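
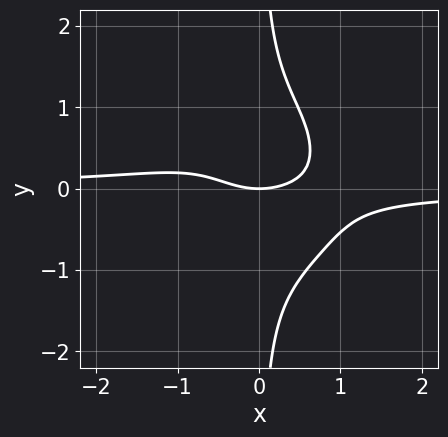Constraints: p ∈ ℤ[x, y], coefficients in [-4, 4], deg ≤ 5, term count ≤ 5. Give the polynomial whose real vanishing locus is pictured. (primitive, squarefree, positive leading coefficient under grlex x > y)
3*x^3*y + 3*x*y^3 + x^2 - 2*y

The degree is 4 — a generic line meets the curve in up to 4 points.
Checking where it meets the axes: it meets the x-axis at x = 0 (among the integer gridlines); it meets the y-axis at y = 0 (among the integer gridlines).
These observations pin down the coefficients.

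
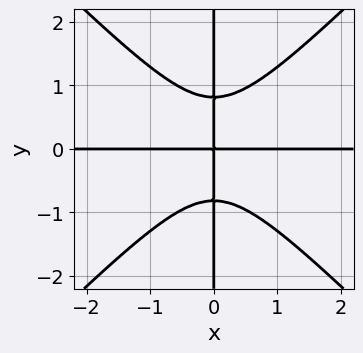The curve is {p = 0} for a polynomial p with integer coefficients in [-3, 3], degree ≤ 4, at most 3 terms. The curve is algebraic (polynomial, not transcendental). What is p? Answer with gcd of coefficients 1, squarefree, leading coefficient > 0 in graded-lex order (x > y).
3*x^3*y - 3*x*y^3 + 2*x*y

The degree is 4 — a generic line meets the curve in up to 4 points.
Against the integer gridlines: the visible y-axis segment lies entirely on the curve; every point of the x-axis in the box is on the curve.
These observations pin down the coefficients.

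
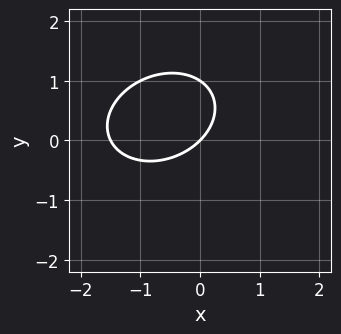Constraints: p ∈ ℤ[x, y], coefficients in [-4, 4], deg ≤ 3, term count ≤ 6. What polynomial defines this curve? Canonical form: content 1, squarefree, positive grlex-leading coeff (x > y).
2*x^2 - x*y + 3*y^2 + 3*x - 3*y

1. deg p = 2. The shape is more complex than any degree-1 curve.
2. Observable constraints: the y-axis gridline crossings are at y ∈ {0, 1}; it crosses the x-axis at the gridline x = 0.
3. These observations pin down the coefficients.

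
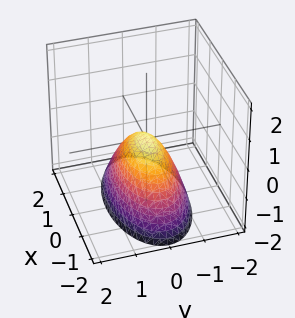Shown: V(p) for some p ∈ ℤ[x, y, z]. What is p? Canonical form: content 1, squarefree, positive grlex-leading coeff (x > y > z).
The degree is 2 — a paraboloid; a quadric.
Symmetries: the y ↦ −y reflection is a symmetry, so y appears only in even powers; it's symmetric under x → −x, forcing even powers of x.
Reading off the gridlines: it crosses the x-axis at the gridline x = 0; one y-axis crossing is at y = 0.
Matching integer coefficients to the picture gives p.

x^2 + 3*y^2 + 2*z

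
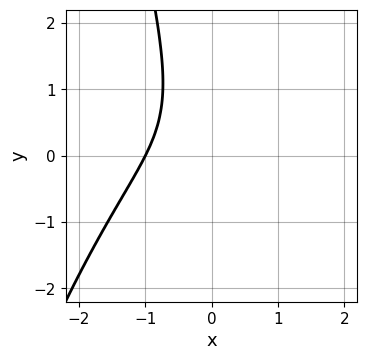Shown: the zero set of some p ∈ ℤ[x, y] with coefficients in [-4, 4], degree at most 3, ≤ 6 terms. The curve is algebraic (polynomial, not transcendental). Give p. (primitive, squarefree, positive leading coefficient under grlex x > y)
2*x^3 + 3*x*y + y^2 + 2

(a) Degree: no degree-2 curve has this shape, so deg p = 3.
(b) Checking where it meets the axes: it meets the x-axis at x = -1 (among the integer gridlines); it misses every integer gridline on the y-axis.
(c) These observations pin down the coefficients.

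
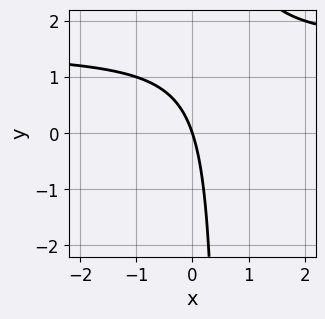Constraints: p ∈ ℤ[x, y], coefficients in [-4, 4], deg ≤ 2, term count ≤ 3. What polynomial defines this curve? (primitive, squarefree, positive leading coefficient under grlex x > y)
1. Degree: a generic line meets the curve in up to 2 points, so deg p = 2.
2. From the visible intercepts: it meets the y-axis at y = 0 (among the integer gridlines); one x-axis crossing is at x = 0.
3. Assembling these constraints gives the stated polynomial.

2*x*y - 3*x - y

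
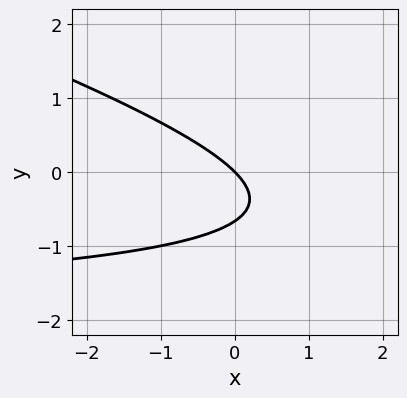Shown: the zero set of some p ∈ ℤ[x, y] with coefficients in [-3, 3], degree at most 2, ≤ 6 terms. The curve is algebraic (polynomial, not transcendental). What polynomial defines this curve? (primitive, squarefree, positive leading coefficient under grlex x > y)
x*y + 3*y^2 + 2*x + 2*y

1. Degree: no degree-1 curve has this shape, so deg p = 2.
2. Observable constraints: it meets the x-axis at x = 0 (among the integer gridlines); it meets the y-axis at y = 0 (among the integer gridlines).
3. Solving for integer coefficients yields p as stated.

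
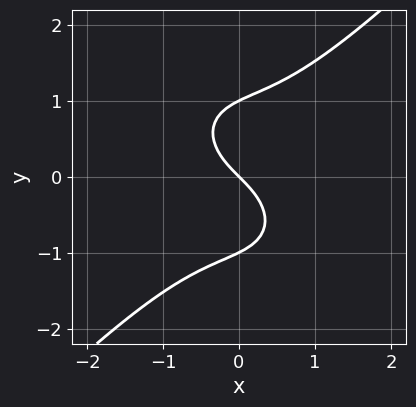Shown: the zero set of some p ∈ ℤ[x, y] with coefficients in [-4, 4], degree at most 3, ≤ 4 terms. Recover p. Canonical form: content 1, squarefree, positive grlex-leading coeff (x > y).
(a) The degree is 3 — a generic line meets the curve in up to 3 points.
(b) Against the integer gridlines: the y-axis gridline crossings are at y ∈ {-1, 0, 1}; one x-axis crossing is at x = 0.
(c) The integer polynomial consistent with all of this is the stated p.

x^3 - y^3 + x + y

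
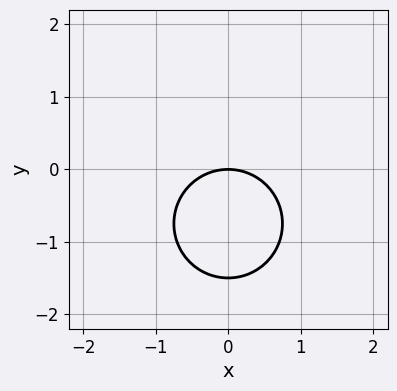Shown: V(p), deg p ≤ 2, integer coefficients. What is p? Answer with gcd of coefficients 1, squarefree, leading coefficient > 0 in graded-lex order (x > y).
1. The degree is 2 — a generic line meets the curve in up to 2 points.
2. Symmetries: the x ↦ −x reflection is a symmetry, so x appears only in even powers.
3. From the axis intercepts and sections: it meets the x-axis at x = 0 (among the integer gridlines); it crosses the y-axis at the gridline y = 0.
4. Solving for integer coefficients yields p as stated.

2*x^2 + 2*y^2 + 3*y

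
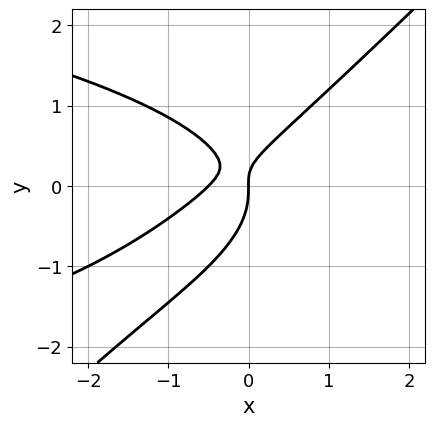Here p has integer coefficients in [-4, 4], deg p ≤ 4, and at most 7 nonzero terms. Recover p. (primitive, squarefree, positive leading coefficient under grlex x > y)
2*x*y^2 - 2*y^3 + 2*x^2 - 2*x*y + x

(a) The degree is 3 — no degree-2 curve has this shape.
(b) Observable constraints: it crosses the x-axis at the gridline x = 0; it meets the y-axis at y = 0 (among the integer gridlines).
(c) These observations pin down the coefficients.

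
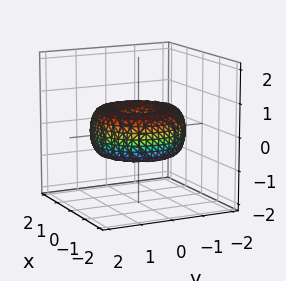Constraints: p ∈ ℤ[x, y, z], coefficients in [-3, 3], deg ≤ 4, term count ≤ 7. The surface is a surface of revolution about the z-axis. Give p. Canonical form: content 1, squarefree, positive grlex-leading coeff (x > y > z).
x^4 + 2*x^2*y^2 + y^4 - 2*x^2 - 2*y^2 + 2*z^2

First, the degree is 4 — no degree-3 surface has this shape.
Then, by symmetry, the z-axis is an axis of rotation, so x and y enter only as x² + y².
Then, from the visible intercepts: it crosses the x-axis at the gridline x = 0; a circular section at z = 0 has radius between 1 and 2; it meets the z-axis at z = 0 (among the integer gridlines).
Finally, together with the visible shape, these determine p as stated.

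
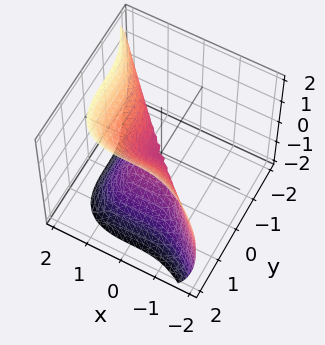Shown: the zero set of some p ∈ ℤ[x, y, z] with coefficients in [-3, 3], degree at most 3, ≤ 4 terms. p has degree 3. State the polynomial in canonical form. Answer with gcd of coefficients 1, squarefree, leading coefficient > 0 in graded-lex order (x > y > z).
First, degree: the shape is more complex than any degree-2 surface, so deg p = 3.
Next, from the visible intercepts: it crosses the x-axis at the gridline x = 0; it meets the y-axis at y = 0 (among the integer gridlines).
Finally, putting this together gives p.

x^3 + y^3 - z^2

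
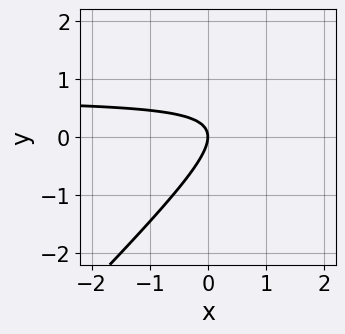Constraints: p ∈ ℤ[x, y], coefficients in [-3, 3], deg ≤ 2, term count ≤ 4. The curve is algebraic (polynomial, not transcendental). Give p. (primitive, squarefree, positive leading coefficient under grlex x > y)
First, degree: the shape is more complex than any degree-1 curve, so deg p = 2.
Then, checking where it meets the axes: one y-axis crossing is at y = 0; it crosses the x-axis at the gridline x = 0.
Finally, fitting integer coefficients to these (and the overall shape) gives p.

3*x*y - 3*y^2 - 2*x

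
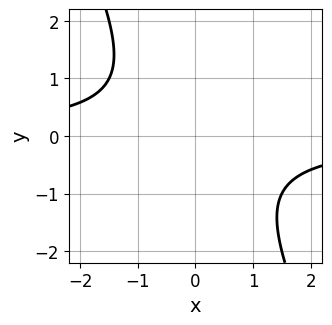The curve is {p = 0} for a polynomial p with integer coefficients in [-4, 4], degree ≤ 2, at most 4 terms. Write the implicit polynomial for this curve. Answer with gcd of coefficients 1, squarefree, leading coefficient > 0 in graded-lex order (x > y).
First, degree: no degree-1 curve has this shape, so deg p = 2.
Then, checking where it meets the axes: no x-intercept at any integer in the box; the curve avoids every integer y-axis point in the box.
Finally, matching integer coefficients to the picture gives p.

2*x*y + y^2 + 2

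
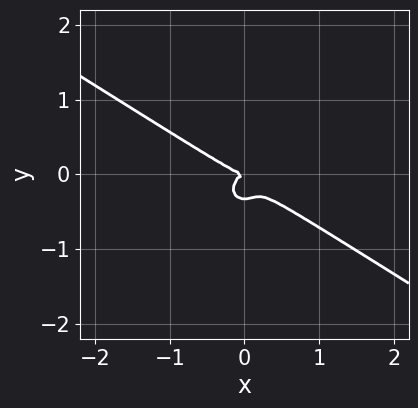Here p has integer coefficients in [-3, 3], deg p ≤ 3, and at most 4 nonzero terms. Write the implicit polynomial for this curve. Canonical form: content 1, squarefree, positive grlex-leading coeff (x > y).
2*x^3 + 2*x^2*y + 3*y^3 + y^2

1. Degree: no degree-2 curve has this shape, so deg p = 3.
2. From the axis intercepts and sections: one y-axis crossing is at y = 0; it meets the x-axis at x = 0 (among the integer gridlines).
3. Fitting integer coefficients to these (and the overall shape) gives p.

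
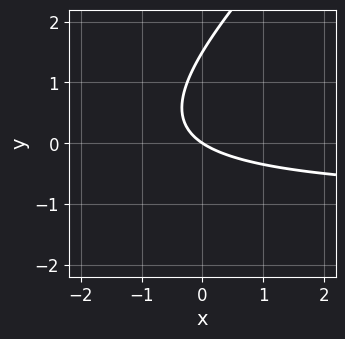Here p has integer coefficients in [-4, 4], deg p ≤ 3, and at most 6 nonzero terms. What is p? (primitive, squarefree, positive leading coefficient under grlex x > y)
First, deg p = 2.
Next, checking where it meets the axes: it meets the x-axis at x = 0 (among the integer gridlines); one y-axis crossing is at y = 0.
Finally, assembling these constraints gives the stated polynomial.

2*x*y - 2*y^2 + 2*x + 3*y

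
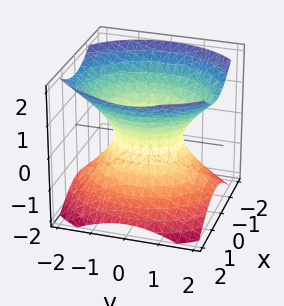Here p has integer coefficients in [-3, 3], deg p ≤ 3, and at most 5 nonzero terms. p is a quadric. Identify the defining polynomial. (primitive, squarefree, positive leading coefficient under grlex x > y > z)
(a) Degree: one connected sheet with a waist; a quadric, so deg p = 2.
(b) Symmetries: mirror symmetry z ↦ −z ⇒ only even powers of z; mirror symmetry x ↦ −x ⇒ only even powers of x; it's symmetric under y → −y, forcing even powers of y.
(c) Reading off the gridlines: the surface avoids every integer z-axis point in the box; among the integer gridlines, it crosses the y-axis at y ∈ {-1, 1}.
(d) Matching integer coefficients to the picture gives p.

3*x^2 + 2*y^2 - 3*z^2 - 2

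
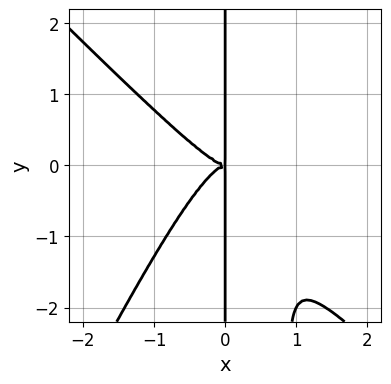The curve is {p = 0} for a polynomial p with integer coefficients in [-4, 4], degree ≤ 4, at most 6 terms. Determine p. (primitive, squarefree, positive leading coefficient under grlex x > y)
2*x^4 + x^3*y - x^2*y^2 + x*y^2

First, deg p = 4.
Next, checking where it meets the axes: the visible y-axis segment lies entirely on the curve.
Finally, assembling these constraints gives the stated polynomial.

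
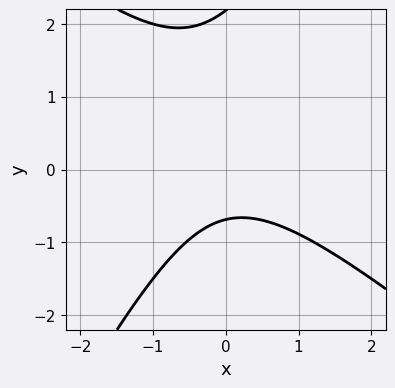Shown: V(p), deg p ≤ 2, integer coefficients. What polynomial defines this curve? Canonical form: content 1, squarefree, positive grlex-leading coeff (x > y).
(a) Degree: the shape is more complex than any degree-1 curve, so deg p = 2.
(b) Checking where it meets the axes: no x-intercept at any integer in the box.
(c) Assembling these constraints gives the stated polynomial.

3*x^2 + 2*x*y - 2*y^2 + 3*y + 3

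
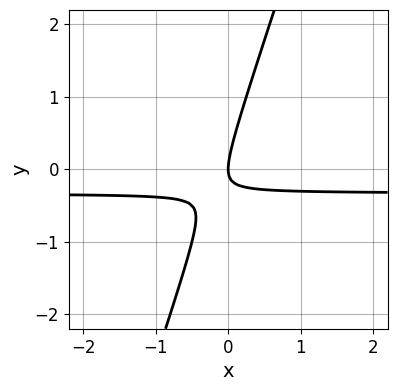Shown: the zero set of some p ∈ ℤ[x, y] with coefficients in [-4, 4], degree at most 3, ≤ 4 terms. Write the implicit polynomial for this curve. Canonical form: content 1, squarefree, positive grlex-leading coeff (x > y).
3*x*y - y^2 + x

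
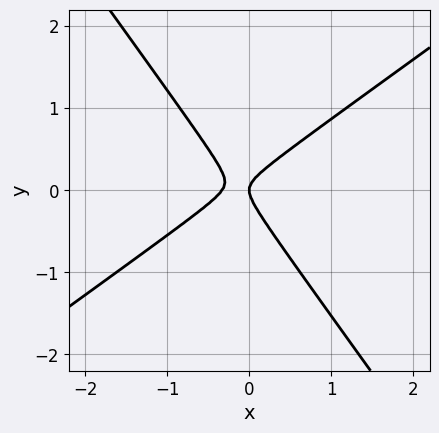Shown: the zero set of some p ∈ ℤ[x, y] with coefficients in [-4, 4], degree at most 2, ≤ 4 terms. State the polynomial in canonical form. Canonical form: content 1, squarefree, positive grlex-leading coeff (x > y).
3*x^2 - 2*x*y - 3*y^2 + x

Degree: the shape is more complex than any degree-1 curve, so deg p = 2.
Checking where it meets the axes: one y-axis crossing is at y = 0; it crosses the x-axis at the gridline x = 0.
Together with the visible shape, these determine p as stated.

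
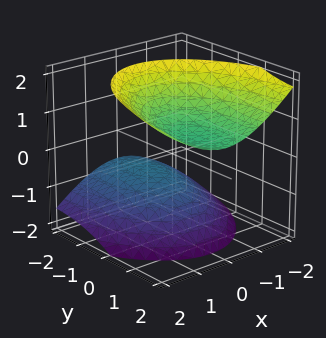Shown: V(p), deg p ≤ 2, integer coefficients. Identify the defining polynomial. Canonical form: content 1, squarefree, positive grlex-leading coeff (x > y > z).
3*x^2 + y^2 - 3*y*z - 3*z^2 + 2

1. The picture has 2 separate pieces. They look like related sheets of one shape, so recover p as a whole.
2. Degree: the shape is more complex than any degree-1 surface, so deg p = 2.
3. Observable constraints: no y-intercept at any integer in the box; no x-intercept at any integer in the box.
4. These observations pin down the coefficients.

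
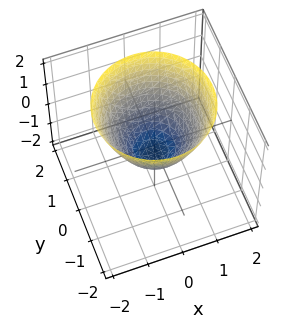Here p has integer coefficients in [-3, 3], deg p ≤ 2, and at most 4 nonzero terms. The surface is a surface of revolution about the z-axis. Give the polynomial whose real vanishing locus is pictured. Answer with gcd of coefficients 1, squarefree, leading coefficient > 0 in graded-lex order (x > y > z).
2*x^2 + 2*y^2 - 2*z - 1

First, degree: no degree-1 surface has this shape, so deg p = 2.
Then, by symmetry, the z-axis is an axis of rotation, so x and y enter only as x² + y².
Next, against the integer gridlines: a circular section at z = 0 has radius between 0 and 1.
Finally, solving for integer coefficients yields p as stated.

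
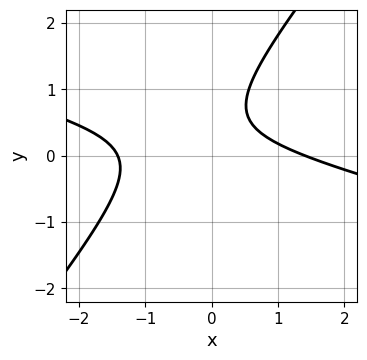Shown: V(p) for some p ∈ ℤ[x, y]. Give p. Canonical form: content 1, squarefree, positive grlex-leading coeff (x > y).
x^2 + 3*x*y - 3*y^2 + 3*y - 2

First, deg p = 2. No degree-1 curve has this shape.
Then, reading off the gridlines: no y-intercept at any integer in the box.
Finally, assembling these constraints gives the stated polynomial.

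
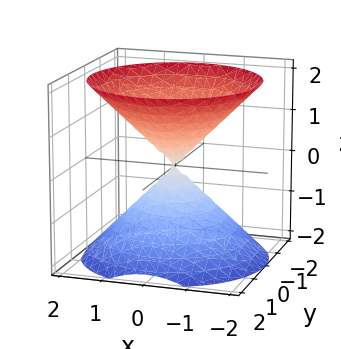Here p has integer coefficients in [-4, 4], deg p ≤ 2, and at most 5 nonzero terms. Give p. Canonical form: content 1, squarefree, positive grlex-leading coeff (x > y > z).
First, I count 2 distinct pieces. They look like related sheets of one shape, so recover p as a whole.
Next, deg p = 2. Two nappes meeting at a single point; a quadric.
Then, symmetries: mirror symmetry z ↦ −z ⇒ only even powers of z; rotational symmetry about the z-axis ⇒ p depends on x, y only through x² + y².
Then, observable constraints: it meets the y-axis at y = 0 (among the integer gridlines); it meets the z-axis at z = 0 (among the integer gridlines).
Finally, together with the visible shape, these determine p as stated.

x^2 + y^2 - z^2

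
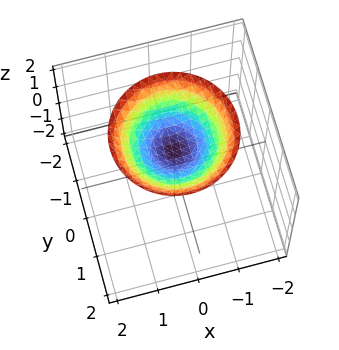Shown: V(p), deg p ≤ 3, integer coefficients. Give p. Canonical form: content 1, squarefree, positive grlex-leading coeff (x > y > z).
x^2 + y^2 - 2*z + 2

The degree is 2 — a generic line meets the surface in up to 2 points.
By symmetry, the z-axis is an axis of rotation, so x and y enter only as x² + y².
From the visible intercepts: it meets the z-axis at z = 1 (among the integer gridlines); a circular section at z = 2 has radius between 1 and 2; no y-intercept at any integer in the box; no x-intercept at any integer in the box.
Together with the visible shape, these determine p as stated.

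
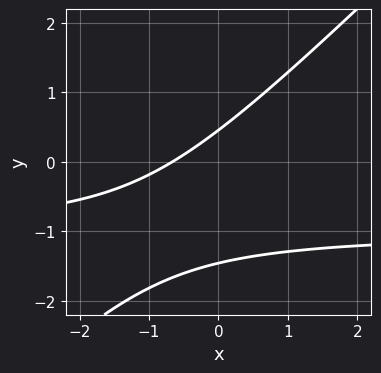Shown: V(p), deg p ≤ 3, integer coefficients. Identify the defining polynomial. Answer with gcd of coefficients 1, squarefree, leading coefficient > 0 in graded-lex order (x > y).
The degree is 2 — a generic line meets the curve in up to 2 points.
The integer polynomial consistent with all of this is the stated p.

3*x*y - 3*y^2 + 3*x - 3*y + 2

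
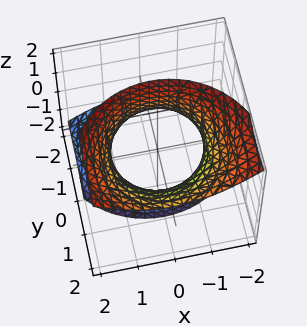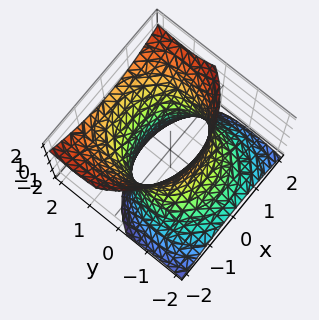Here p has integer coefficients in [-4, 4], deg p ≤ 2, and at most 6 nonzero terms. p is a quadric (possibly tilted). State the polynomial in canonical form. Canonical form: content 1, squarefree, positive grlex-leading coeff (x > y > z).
(a) The degree is 2 — no degree-1 surface has this shape.
(b) From the visible intercepts: the surface avoids every integer z-axis point in the box.
(c) Putting this together gives p.

2*x^2 + 2*y^2 - 3*y*z - z^2 - 3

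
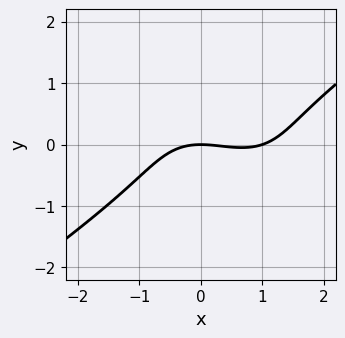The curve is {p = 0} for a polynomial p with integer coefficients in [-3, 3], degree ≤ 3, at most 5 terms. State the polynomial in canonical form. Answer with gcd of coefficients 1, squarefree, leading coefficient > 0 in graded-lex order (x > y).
x^3 - 3*y^3 - x^2 - 3*y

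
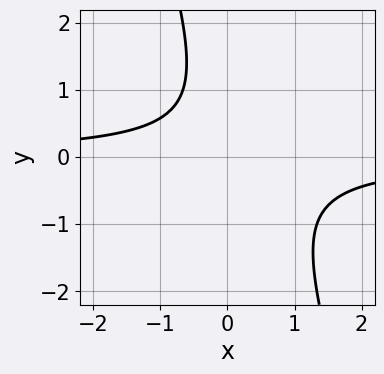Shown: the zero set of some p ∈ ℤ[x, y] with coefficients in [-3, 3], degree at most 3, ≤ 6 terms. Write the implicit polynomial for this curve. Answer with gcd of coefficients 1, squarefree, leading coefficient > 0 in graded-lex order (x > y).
deg p = 2. A generic line meets the curve in up to 2 points.
From the visible intercepts: no y-intercept at any integer in the box; the curve avoids every integer x-axis point in the box.
Matching integer coefficients to the picture gives p.

3*x*y + y^2 - y + 2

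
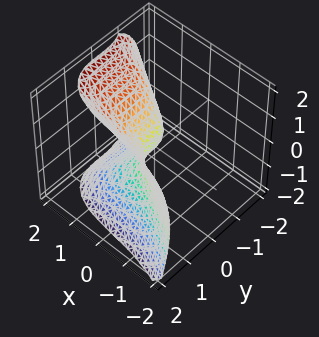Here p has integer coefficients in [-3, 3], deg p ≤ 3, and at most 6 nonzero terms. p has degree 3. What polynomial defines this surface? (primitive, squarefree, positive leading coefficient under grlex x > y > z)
First, degree: the shape is more complex than any degree-2 surface, so deg p = 3.
Then, checking where it meets the axes: it meets the x-axis at x = 0 (among the integer gridlines); it meets the y-axis at y = 0 (among the integer gridlines).
Finally, matching integer coefficients to the picture gives p.

x^3 + 3*y^3 - 3*z^2 + 3*x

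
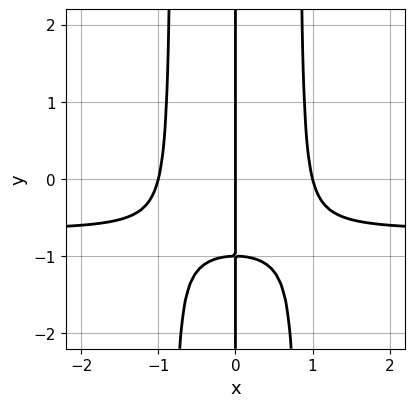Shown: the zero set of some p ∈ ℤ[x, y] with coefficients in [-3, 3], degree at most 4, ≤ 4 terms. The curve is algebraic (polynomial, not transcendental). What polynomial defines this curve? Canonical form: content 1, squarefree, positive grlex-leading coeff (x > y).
3*x^3*y + 2*x^3 - 2*x*y - 2*x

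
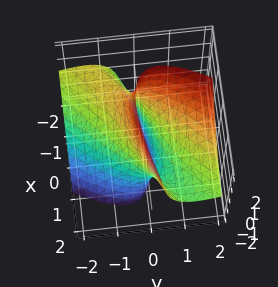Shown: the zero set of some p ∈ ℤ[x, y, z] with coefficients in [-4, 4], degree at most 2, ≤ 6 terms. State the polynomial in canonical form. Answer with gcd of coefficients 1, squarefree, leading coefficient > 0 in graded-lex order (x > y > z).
x^2 - 3*x*y + 2*y^2 - 3*y*z - 1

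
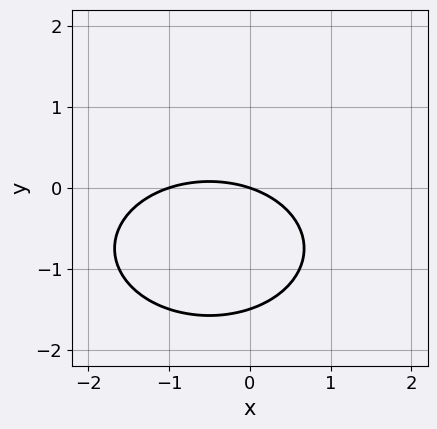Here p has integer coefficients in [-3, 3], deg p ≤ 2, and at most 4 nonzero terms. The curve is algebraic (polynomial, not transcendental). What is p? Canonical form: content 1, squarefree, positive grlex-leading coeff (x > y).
(a) deg p = 2. A generic line meets the curve in up to 2 points.
(b) Checking where it meets the axes: it meets the y-axis at y = 0 (among the integer gridlines); among the integer gridlines, it crosses the x-axis at x ∈ {-1, 0}.
(c) Fitting integer coefficients to these (and the overall shape) gives p.

x^2 + 2*y^2 + x + 3*y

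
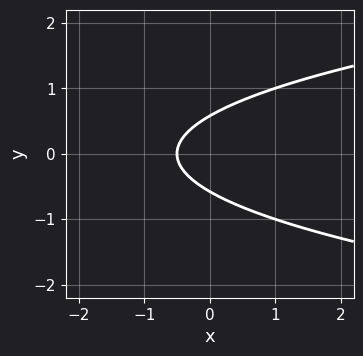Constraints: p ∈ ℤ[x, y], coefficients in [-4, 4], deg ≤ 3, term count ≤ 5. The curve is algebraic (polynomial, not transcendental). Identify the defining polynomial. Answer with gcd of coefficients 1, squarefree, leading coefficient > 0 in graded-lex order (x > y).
3*y^2 - 2*x - 1

Degree: the shape is more complex than any degree-1 curve, so deg p = 2.
Symmetries: the y ↦ −y reflection is a symmetry, so y appears only in even powers.
These observations pin down the coefficients.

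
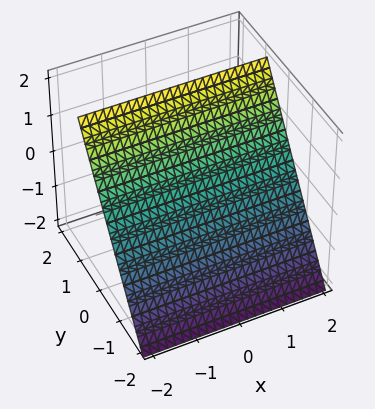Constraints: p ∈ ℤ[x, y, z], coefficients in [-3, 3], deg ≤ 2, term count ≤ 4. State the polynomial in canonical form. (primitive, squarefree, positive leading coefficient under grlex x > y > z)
(a) deg p = 1.
(b) Observable constraints: it crosses the z-axis at the gridline z = 1; no x-intercept at any integer in the box.
(c) Putting this together gives p.

3*y - 2*z + 2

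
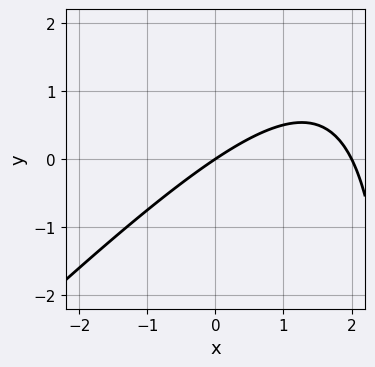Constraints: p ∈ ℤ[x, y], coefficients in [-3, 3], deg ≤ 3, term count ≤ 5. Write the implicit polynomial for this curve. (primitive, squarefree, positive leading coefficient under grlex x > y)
(a) deg p = 2.
(b) Checking where it meets the axes: one y-axis crossing is at y = 0; among the integer gridlines, it crosses the x-axis at x ∈ {0, 2}.
(c) Solving for integer coefficients yields p as stated.

x^2 - x*y - 2*x + 3*y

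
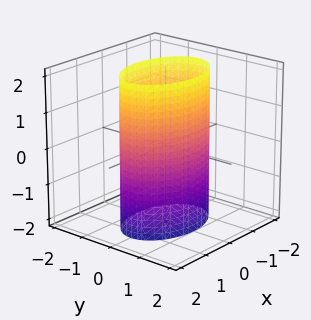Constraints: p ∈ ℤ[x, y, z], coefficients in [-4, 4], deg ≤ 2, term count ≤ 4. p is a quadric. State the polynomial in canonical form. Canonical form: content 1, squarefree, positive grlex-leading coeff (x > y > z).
(a) deg p = 2. A cylinder; a quadric.
(b) Symmetries: it's symmetric under z → −z, forcing even powers of z; it's symmetric under y → −y, forcing even powers of y; mirror symmetry x ↦ −x ⇒ only even powers of x.
(c) From the visible intercepts: the surface avoids every integer z-axis point in the box; among the integer gridlines, it crosses the y-axis at y ∈ {-1, 1}.
(d) Fitting integer coefficients to these (and the overall shape) gives p.

x^2 + 2*y^2 - 2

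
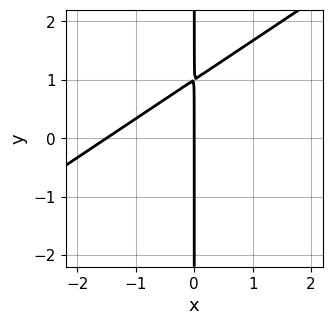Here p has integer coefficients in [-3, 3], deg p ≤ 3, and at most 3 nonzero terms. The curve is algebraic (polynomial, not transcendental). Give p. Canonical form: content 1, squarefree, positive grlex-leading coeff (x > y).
2*x^2 - 3*x*y + 3*x

First, the degree is 2 — the shape is more complex than any degree-1 curve.
Then, against the integer gridlines: the visible y-axis segment lies entirely on the curve; one x-axis crossing is at x = 0.
Finally, assembling these constraints gives the stated polynomial.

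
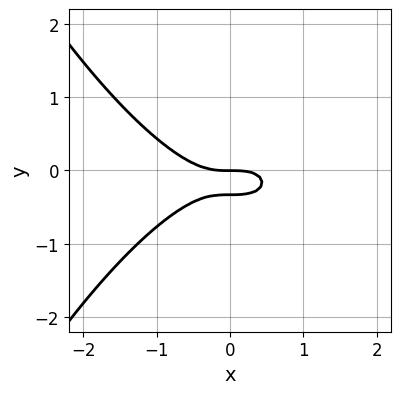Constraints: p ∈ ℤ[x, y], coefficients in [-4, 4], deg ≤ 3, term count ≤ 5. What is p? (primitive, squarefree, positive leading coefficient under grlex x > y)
x^3 + 3*y^2 + y

First, the degree is 3 — no degree-2 curve has this shape.
Then, from the visible intercepts: it crosses the x-axis at the gridline x = 0; one y-axis crossing is at y = 0.
Finally, solving for integer coefficients yields p as stated.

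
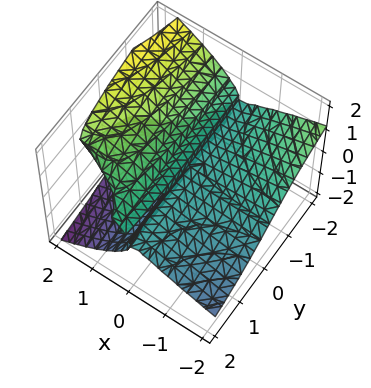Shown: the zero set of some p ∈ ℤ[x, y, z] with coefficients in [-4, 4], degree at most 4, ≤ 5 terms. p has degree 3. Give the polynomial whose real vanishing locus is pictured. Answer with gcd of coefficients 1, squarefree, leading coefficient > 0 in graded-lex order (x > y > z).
Degree: a generic line meets the surface in up to 3 points, so deg p = 3.
Checking where it meets the axes: the visible y-axis segment lies entirely on the surface; it meets the z-axis at z = 0 (among the integer gridlines).
These observations pin down the coefficients. Check: (1, 0, 0) on the x-axis lies on the surface, and p(1, 0, 0) = 0. ✓

x^2*y + 2*z^3 - 3*x*z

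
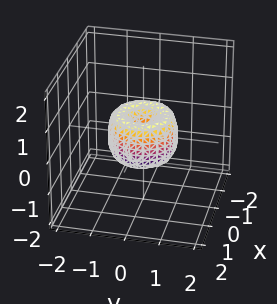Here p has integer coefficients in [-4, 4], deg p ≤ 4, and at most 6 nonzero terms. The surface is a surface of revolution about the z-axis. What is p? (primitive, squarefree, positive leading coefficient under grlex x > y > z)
2*x^4 + 4*x^2*y^2 + 2*y^4 - 2*x^2 - 2*y^2 + z^2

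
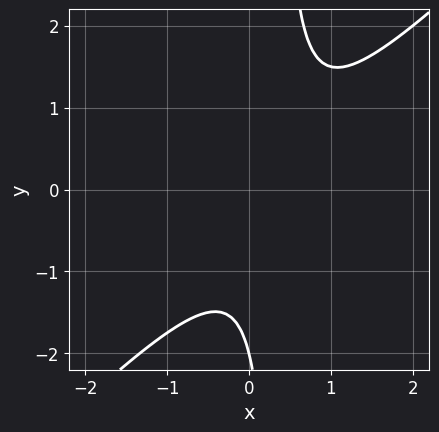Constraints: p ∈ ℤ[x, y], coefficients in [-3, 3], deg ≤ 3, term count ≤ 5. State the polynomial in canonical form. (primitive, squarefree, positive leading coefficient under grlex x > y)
3*x^2 - 3*x*y - 2*x + y + 2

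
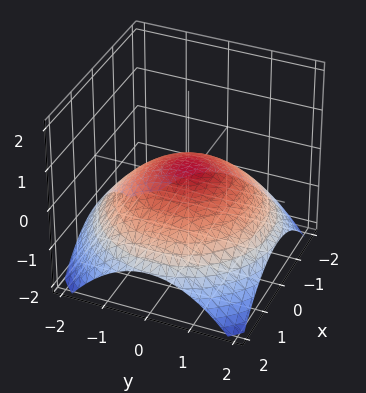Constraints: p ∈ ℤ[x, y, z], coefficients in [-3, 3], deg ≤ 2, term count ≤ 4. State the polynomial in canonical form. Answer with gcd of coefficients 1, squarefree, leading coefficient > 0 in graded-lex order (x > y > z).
x^2 + y^2 + 3*z - 1

1. The degree is 2 — the shape is more complex than any degree-1 surface.
2. Symmetries: the surface is invariant under rotation about z: p = q(x² + y², z).
3. From the axis intercepts and sections: the y-axis gridline crossings are at y ∈ {-1, 1}; a circular section at z = 0 has radius exactly 1.
4. Fitting integer coefficients to these (and the overall shape) gives p. Check: (-1, 0, 0) on the x-axis lies on the surface, and p(-1, 0, 0) = 0. ✓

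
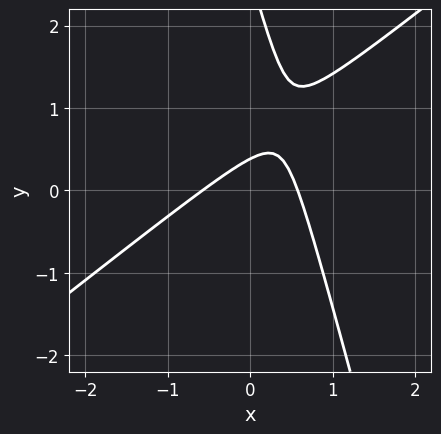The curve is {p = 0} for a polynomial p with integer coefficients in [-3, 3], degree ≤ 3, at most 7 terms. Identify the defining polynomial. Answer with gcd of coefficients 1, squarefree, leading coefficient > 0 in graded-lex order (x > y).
First, the degree is 2 — the shape is more complex than any degree-1 curve.
Finally, solving for integer coefficients yields p as stated.

3*x^2 - 3*x*y - y^2 + 3*y - 1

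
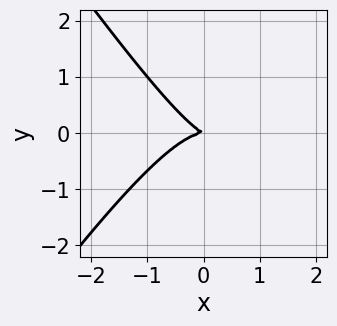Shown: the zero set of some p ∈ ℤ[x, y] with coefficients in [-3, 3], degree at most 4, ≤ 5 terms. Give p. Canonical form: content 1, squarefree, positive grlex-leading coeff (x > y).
First, the degree is 3 — a generic line meets the curve in up to 3 points.
Then, from the axis intercepts and sections: one x-axis crossing is at x = 0; it meets the y-axis at y = 0 (among the integer gridlines).
Finally, putting this together gives p.

2*x^3 - x*y^2 + x*y + 2*y^2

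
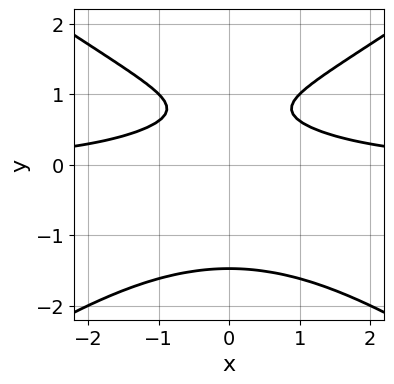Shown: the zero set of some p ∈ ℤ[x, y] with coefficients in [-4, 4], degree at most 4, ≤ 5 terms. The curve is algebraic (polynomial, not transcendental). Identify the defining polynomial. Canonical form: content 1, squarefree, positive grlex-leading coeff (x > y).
The degree is 3 — a generic line meets the curve in up to 3 points.
Symmetries: mirror symmetry x ↦ −x ⇒ only even powers of x.
Checking where it meets the axes: it misses every integer gridline on the x-axis.
These observations pin down the coefficients.

x^2*y - 2*y^3 + 3*y - 2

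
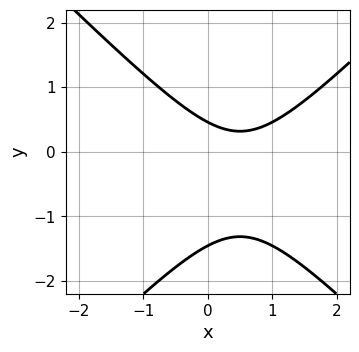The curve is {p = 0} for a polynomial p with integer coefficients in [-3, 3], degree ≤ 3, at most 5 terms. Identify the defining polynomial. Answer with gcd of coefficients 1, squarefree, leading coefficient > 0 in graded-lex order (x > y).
First, deg p = 2. The shape is more complex than any degree-1 curve.
Next, against the integer gridlines: no x-intercept at any integer in the box.
Finally, together with the visible shape, these determine p as stated.

3*x^2 - 3*y^2 - 3*x - 3*y + 2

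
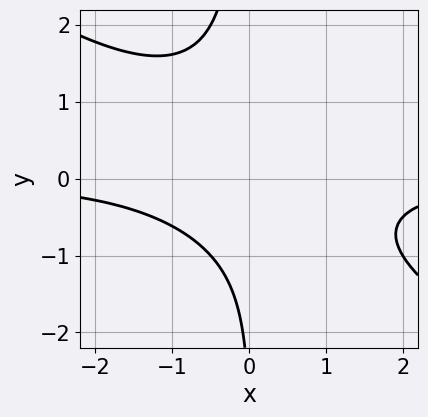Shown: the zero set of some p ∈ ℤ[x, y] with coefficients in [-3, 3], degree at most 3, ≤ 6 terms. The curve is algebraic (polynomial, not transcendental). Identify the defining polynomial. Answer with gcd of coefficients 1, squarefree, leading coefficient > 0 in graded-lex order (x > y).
The degree is 3 — no degree-2 curve has this shape.
Against the integer gridlines: no y-intercept at any integer in the box; it misses every integer gridline on the x-axis.
These observations pin down the coefficients.

2*x^2*y + 3*x*y^2 + y + 3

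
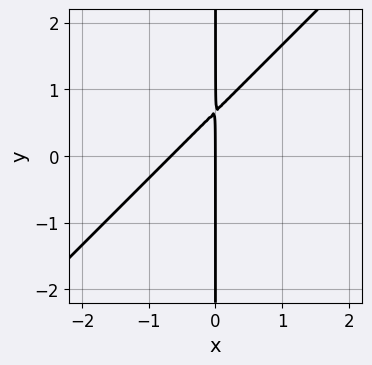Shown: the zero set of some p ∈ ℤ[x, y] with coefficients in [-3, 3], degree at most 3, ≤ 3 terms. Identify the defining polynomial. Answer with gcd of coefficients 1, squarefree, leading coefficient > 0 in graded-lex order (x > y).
First, degree: no degree-1 curve has this shape, so deg p = 2.
Next, from the axis intercepts and sections: the visible y-axis segment lies entirely on the curve; it crosses the x-axis at the gridline x = 0.
Finally, putting this together gives p.

3*x^2 - 3*x*y + 2*x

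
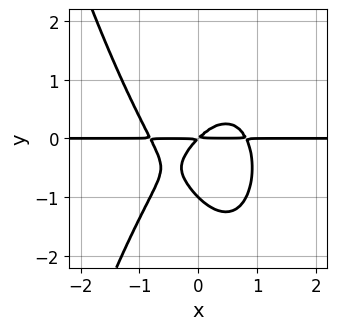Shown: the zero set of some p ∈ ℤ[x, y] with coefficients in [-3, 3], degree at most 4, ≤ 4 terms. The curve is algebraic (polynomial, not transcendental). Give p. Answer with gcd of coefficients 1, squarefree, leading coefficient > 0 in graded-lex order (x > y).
3*x^3*y + 2*y^3 - 2*x*y + 2*y^2

1. deg p = 4.
2. Observable constraints: it crosses the y-axis at the gridline y = -1; every point of the x-axis in the box is on the curve.
3. Together with the visible shape, these determine p as stated.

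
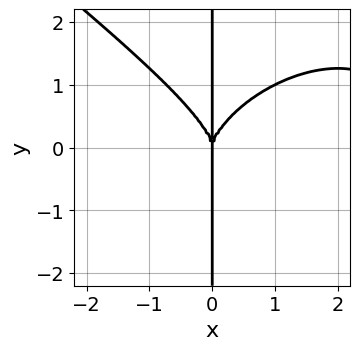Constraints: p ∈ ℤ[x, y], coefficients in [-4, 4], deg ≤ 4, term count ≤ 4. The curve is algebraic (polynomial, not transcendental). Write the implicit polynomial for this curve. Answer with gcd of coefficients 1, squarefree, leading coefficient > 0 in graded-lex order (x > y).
deg p = 4. A generic line meets the curve in up to 4 points.
Checking where it meets the axes: one x-axis crossing is at x = 0; every point of the y-axis in the box is on the curve.
Assembling these constraints gives the stated polynomial.

x^4 + 2*x*y^3 - 3*x^3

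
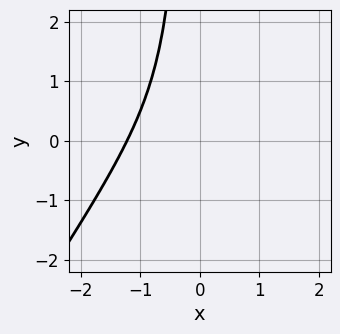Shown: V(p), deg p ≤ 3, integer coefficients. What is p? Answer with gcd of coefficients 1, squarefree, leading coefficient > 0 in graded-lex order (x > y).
3*x^3 - 2*x^2*y + 3*x^2 + 1

First, degree: no degree-2 curve has this shape, so deg p = 3.
Next, from the visible intercepts: the curve avoids every integer y-axis point in the box.
Finally, these observations pin down the coefficients.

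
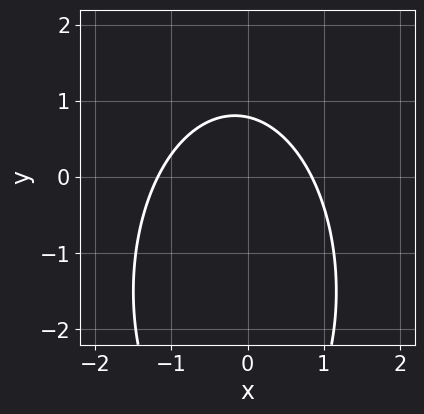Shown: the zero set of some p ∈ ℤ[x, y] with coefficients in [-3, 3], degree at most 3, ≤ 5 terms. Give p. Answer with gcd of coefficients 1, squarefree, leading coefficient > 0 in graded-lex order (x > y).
First, the degree is 2 — no degree-1 curve has this shape.
Finally, solving for integer coefficients yields p as stated.

3*x^2 + y^2 + x + 3*y - 3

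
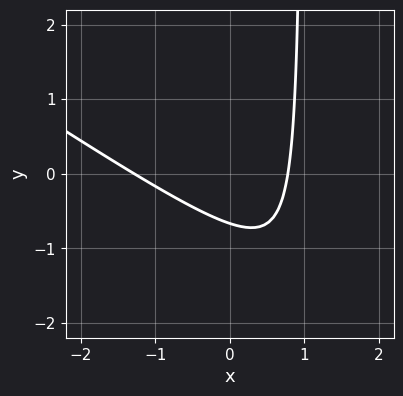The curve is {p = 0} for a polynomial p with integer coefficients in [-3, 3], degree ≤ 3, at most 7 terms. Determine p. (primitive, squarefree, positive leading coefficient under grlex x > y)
2*x^2 + 3*x*y + x - 3*y - 2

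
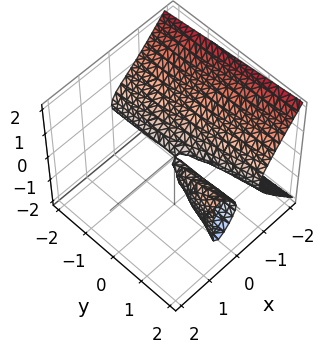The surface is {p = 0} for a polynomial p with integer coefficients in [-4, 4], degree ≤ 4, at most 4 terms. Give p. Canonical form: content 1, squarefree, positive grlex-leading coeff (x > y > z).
3*x^3 - 2*x*z^2 - x*y + 2*z^2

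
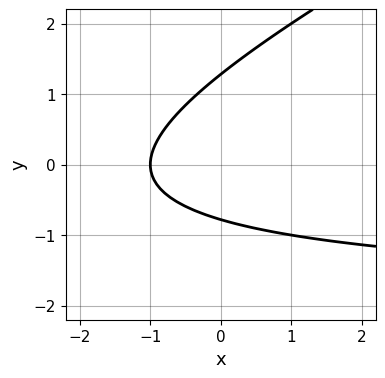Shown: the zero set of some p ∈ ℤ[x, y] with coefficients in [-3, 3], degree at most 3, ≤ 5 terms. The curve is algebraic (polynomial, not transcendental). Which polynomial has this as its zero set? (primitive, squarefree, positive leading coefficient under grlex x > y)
x*y - 2*y^2 + 2*x + y + 2

(a) The degree is 2 — a generic line meets the curve in up to 2 points.
(b) Checking where it meets the axes: one x-axis crossing is at x = -1.
(c) Assembling these constraints gives the stated polynomial.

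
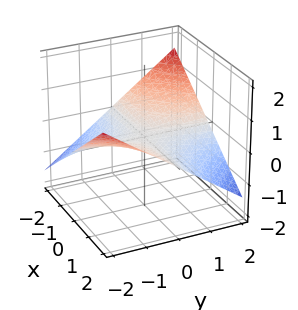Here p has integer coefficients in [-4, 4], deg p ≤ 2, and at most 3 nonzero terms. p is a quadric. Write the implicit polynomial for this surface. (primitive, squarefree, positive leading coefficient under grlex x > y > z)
x*y + 3*z

(a) Degree: a saddle surface; a quadric, so deg p = 2.
(b) Reading off the gridlines: the visible y-axis segment lies entirely on the surface; every point of the x-axis in the box is on the surface; one z-axis crossing is at z = 0.
(c) Fitting integer coefficients to these (and the overall shape) gives p.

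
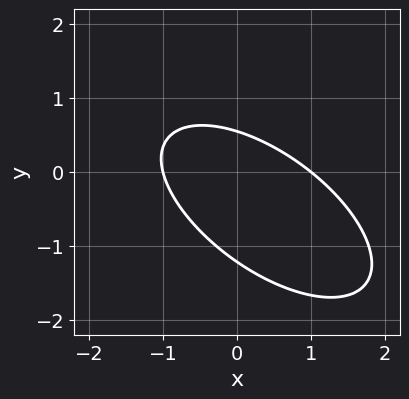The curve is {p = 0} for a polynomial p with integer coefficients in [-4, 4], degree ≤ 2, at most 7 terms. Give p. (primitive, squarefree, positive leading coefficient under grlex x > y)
1. Degree: the shape is more complex than any degree-1 curve, so deg p = 2.
2. Observable constraints: among the integer gridlines, it crosses the x-axis at x ∈ {-1, 1}.
3. The integer polynomial consistent with all of this is the stated p.

2*x^2 + 3*x*y + 3*y^2 + 2*y - 2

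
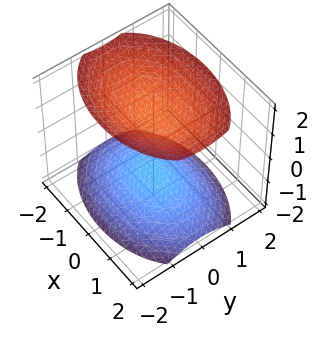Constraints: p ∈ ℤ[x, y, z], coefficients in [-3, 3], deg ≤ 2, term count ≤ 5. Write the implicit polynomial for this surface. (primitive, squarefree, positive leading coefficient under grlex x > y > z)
There are 2 components. Treating them together as one polynomial.
The degree is 2 — two sheets facing apart; a quadric.
Symmetries: mirror symmetry x ↦ −x ⇒ only even powers of x; it's symmetric under y → −y, forcing even powers of y; it's symmetric under z → −z, forcing even powers of z.
Reading off the gridlines: it misses every integer gridline on the y-axis; the surface avoids every integer x-axis point in the box.
Fitting integer coefficients to these (and the overall shape) gives p.

x^2 + 2*y^2 - 2*z^2 + 3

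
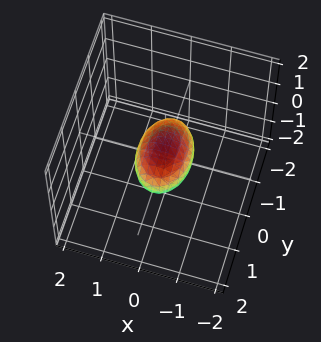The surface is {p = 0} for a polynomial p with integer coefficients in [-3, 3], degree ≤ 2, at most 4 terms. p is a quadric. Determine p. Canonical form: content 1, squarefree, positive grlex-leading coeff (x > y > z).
2*x^2 + y^2 + 2*z^2 - 1

The degree is 2 — a closed, bounded, convex surface; a quadric.
Symmetries: the z ↦ −z reflection is a symmetry, so z appears only in even powers; it's symmetric under x → −x, forcing even powers of x; mirror symmetry y ↦ −y ⇒ only even powers of y.
Observable constraints: the y-axis gridline crossings are at y ∈ {-1, 1}.
The integer polynomial consistent with all of this is the stated p.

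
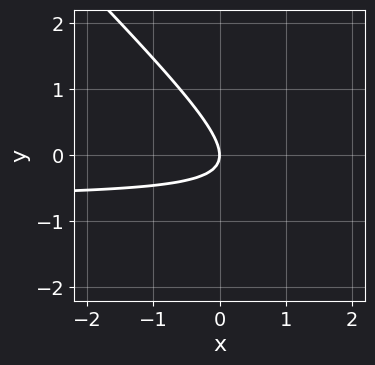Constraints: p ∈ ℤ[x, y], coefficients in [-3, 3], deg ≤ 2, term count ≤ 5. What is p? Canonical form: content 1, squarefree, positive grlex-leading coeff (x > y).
3*x*y + 3*y^2 + 2*x

First, deg p = 2. No degree-1 curve has this shape.
Next, reading off the gridlines: it meets the x-axis at x = 0 (among the integer gridlines); it meets the y-axis at y = 0 (among the integer gridlines).
Finally, putting this together gives p.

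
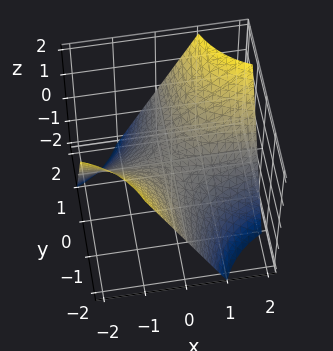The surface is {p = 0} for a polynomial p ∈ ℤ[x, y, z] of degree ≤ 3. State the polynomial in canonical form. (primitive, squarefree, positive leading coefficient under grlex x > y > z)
First, the degree is 2 — a hyperbolic paraboloid; a quadric.
Then, checking where it meets the axes: it crosses the z-axis at the gridline z = 0; the visible x-axis segment lies entirely on the surface.
Finally, putting this together gives p. Check: (0, 2, 0) on the y-axis lies on the surface, and p(0, 2, 0) = 0. ✓

x*y - z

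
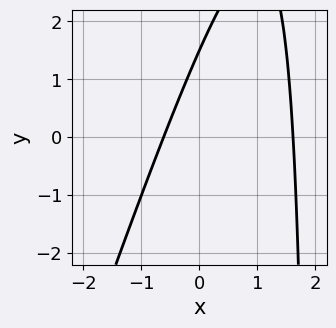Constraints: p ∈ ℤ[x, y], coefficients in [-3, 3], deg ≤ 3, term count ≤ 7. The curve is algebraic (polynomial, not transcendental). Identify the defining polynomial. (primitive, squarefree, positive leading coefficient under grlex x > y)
3*x^2 - x*y - 3*x + 2*y - 3

The degree is 2 — the shape is more complex than any degree-1 curve.
Putting this together gives p.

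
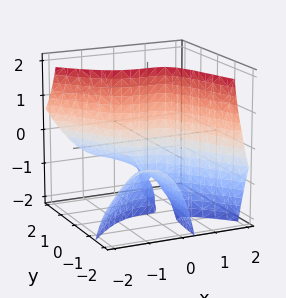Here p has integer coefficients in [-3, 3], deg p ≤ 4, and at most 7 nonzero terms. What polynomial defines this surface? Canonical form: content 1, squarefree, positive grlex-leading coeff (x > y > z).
2*x^3 - x*y^2 - 2*x*y*z + 2*y*z + 2*y

First, degree: the shape is more complex than any degree-2 surface, so deg p = 3.
Next, from the axis intercepts and sections: the visible z-axis segment lies entirely on the surface; it meets the x-axis at x = 0 (among the integer gridlines); it crosses the y-axis at the gridline y = 0.
Finally, putting this together gives p.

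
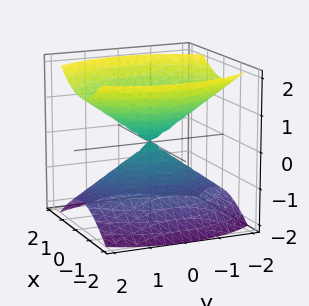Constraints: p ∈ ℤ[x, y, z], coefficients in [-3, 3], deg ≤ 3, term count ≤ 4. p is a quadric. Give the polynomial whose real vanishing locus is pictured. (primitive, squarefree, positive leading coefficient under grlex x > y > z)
2*x^2 + y^2 - 2*z^2

(a) There are 2 components.
(b) The degree is 2 — a double cone through the origin; a quadric.
(c) Symmetries: it's symmetric under z → −z, forcing even powers of z; the y ↦ −y reflection is a symmetry, so y appears only in even powers; mirror symmetry x ↦ −x ⇒ only even powers of x.
(d) Against the integer gridlines: it meets the x-axis at x = 0 (among the integer gridlines); it crosses the y-axis at the gridline y = 0; it meets the z-axis at z = 0 (among the integer gridlines).
(e) Assembling these constraints gives the stated polynomial.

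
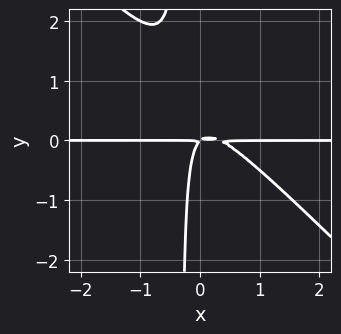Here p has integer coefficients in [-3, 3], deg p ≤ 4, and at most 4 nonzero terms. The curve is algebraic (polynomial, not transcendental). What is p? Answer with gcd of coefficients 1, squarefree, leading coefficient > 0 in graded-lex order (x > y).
1. Degree: no degree-2 curve has this shape, so deg p = 3.
2. Observable constraints: the visible x-axis segment lies entirely on the curve.
3. Assembling these constraints gives the stated polynomial.

3*x^2*y + 3*x*y^2 - x*y + y^2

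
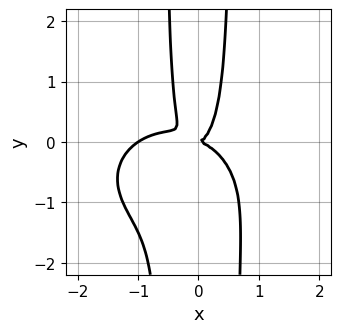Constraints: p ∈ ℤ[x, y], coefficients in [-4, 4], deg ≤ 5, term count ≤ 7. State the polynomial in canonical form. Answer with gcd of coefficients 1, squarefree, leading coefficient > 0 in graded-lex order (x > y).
First, deg p = 4. A generic line meets the curve in up to 4 points.
Then, reading off the gridlines: it crosses the y-axis at the gridline y = 0; among the integer gridlines, it crosses the x-axis at x ∈ {-1, 0}.
Finally, assembling these constraints gives the stated polynomial.

2*x^4 + 3*x^2*y^2 + 2*x^3 + 3*x^2*y - y^2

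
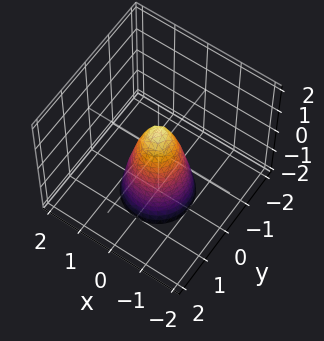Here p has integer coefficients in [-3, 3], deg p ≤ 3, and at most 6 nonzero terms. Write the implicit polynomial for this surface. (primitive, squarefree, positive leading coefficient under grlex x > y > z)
3*x^2 + 3*y^2 + z - 1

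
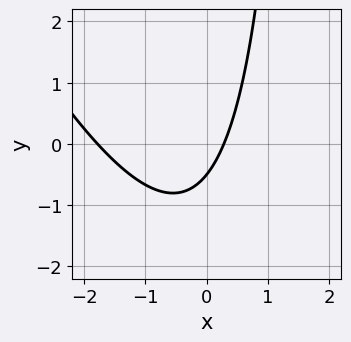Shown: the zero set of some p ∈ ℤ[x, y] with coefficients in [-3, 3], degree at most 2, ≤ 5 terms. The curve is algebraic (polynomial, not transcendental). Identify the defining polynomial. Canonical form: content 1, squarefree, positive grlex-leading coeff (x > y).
First, deg p = 2. The shape is more complex than any degree-1 curve.
Finally, matching integer coefficients to the picture gives p.

2*x^2 + x*y + 3*x - 2*y - 1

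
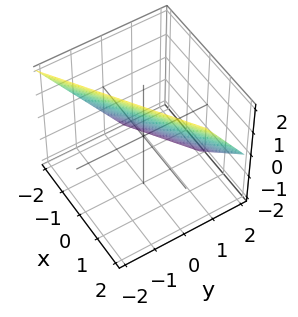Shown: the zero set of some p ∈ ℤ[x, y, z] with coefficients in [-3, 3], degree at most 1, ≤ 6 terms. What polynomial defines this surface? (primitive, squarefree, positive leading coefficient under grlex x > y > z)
2*x - 3*y - 2*z + 2

1. deg p = 1. Every cross-section is a straight line — this is a plane.
2. Reading off the gridlines: it crosses the x-axis at the gridline x = -1; one z-axis crossing is at z = 1.
3. Matching integer coefficients to the picture gives p.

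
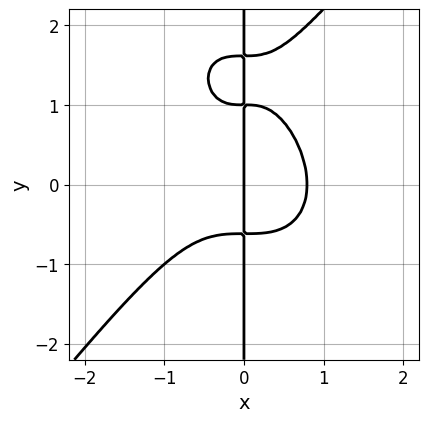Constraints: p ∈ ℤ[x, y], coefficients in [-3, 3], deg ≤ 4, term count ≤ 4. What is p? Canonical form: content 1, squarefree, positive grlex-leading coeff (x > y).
2*x^4 - x*y^3 + 2*x*y^2 - x

1. Degree: a generic line meets the curve in up to 4 points, so deg p = 4.
2. Against the integer gridlines: it meets the x-axis at x = 0 (among the integer gridlines); every point of the y-axis in the box is on the curve.
3. Putting this together gives p.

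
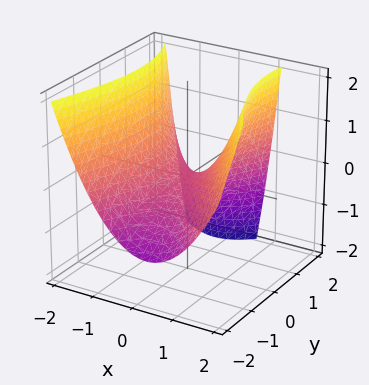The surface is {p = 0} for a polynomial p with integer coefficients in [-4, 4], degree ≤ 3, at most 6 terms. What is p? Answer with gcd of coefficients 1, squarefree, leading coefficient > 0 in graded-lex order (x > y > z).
3*x^2 + x*y - y^2 + y*z - 3*z

The degree is 2 — the shape is more complex than any degree-1 surface.
Reading off the gridlines: it meets the x-axis at x = 0 (among the integer gridlines); it crosses the y-axis at the gridline y = 0.
These observations pin down the coefficients.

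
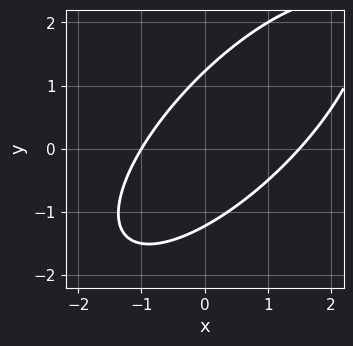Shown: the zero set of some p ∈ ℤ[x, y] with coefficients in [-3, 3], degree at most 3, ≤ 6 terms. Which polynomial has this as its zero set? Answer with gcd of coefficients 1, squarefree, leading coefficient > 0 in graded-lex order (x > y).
2*x^2 - 3*x*y + 2*y^2 - x - 3

First, the degree is 2 — the shape is more complex than any degree-1 curve.
Then, against the integer gridlines: it crosses the x-axis at the gridline x = -1.
Finally, assembling these constraints gives the stated polynomial.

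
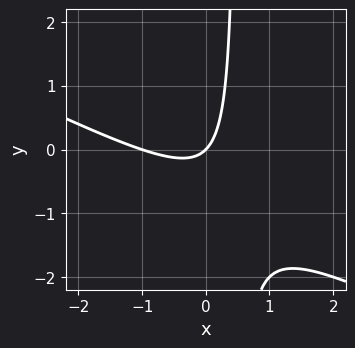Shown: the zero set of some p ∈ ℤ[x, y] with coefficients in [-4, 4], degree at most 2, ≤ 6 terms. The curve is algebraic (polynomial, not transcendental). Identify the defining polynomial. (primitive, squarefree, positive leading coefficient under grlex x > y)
First, degree: no degree-1 curve has this shape, so deg p = 2.
Then, checking where it meets the axes: the x-axis gridline crossings are at x ∈ {-1, 0}; one y-axis crossing is at y = 0.
Finally, assembling these constraints gives the stated polynomial.

x^2 + 2*x*y + x - y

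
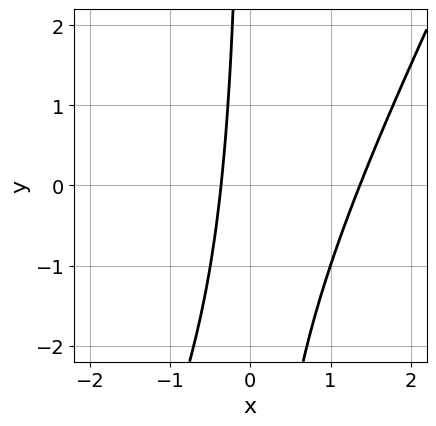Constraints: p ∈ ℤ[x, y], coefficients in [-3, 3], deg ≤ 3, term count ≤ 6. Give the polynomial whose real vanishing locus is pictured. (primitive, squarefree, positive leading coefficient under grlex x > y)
2*x^2 - x*y - 2*x - 1

(a) deg p = 2. The shape is more complex than any degree-1 curve.
(b) Checking where it meets the axes: the curve avoids every integer y-axis point in the box.
(c) These observations pin down the coefficients.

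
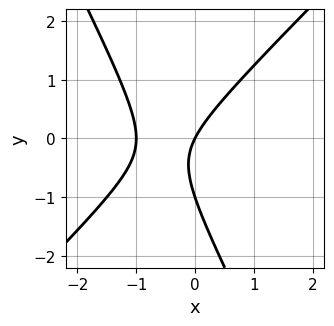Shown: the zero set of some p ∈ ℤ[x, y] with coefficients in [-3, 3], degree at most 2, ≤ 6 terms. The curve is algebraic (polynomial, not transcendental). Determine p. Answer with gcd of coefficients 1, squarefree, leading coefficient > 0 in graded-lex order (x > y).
deg p = 2.
From the axis intercepts and sections: the x-axis gridline crossings are at x ∈ {-1, 0}; among the integer gridlines, it crosses the y-axis at y ∈ {-1, 0}.
Together with the visible shape, these determine p as stated.

2*x^2 - x*y - y^2 + 2*x - y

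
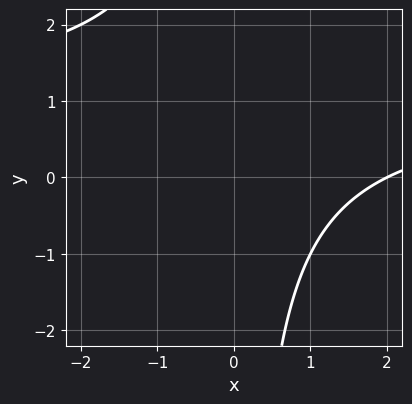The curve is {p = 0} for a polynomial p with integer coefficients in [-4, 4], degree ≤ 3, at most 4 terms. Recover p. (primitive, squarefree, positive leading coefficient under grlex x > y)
x*y - x + 2

First, the degree is 2 — the shape is more complex than any degree-1 curve.
Next, from the axis intercepts and sections: the curve avoids every integer y-axis point in the box; one x-axis crossing is at x = 2.
Finally, these observations pin down the coefficients.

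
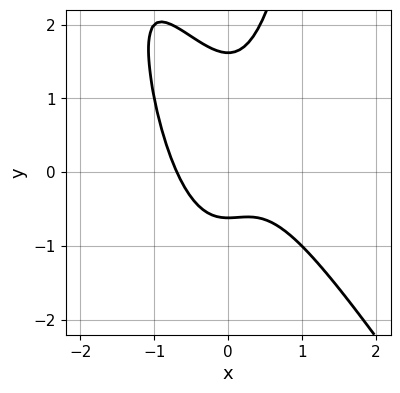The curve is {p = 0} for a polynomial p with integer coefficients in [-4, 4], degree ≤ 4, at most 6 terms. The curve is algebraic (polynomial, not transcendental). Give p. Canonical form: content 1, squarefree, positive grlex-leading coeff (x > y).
Degree: no degree-2 curve has this shape, so deg p = 3.
The integer polynomial consistent with all of this is the stated p.

3*x^3 + 2*x^2*y - y^2 + y + 1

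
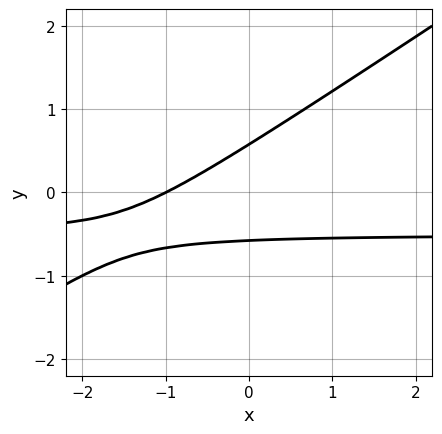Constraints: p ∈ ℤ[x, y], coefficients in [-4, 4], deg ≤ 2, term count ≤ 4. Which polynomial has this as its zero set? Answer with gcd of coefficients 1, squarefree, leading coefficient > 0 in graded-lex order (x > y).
2*x*y - 3*y^2 + x + 1

deg p = 2. No degree-1 curve has this shape.
Checking where it meets the axes: one x-axis crossing is at x = -1.
Putting this together gives p.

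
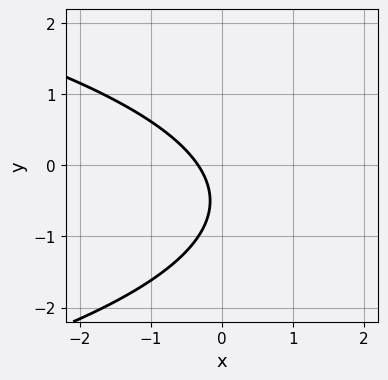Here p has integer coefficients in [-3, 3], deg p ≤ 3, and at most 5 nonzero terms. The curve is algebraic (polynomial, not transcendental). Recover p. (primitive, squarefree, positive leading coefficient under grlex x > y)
2*y^2 + 3*x + 2*y + 1

1. The degree is 2 — the shape is more complex than any degree-1 curve.
2. Against the integer gridlines: the curve avoids every integer y-axis point in the box.
3. Together with the visible shape, these determine p as stated.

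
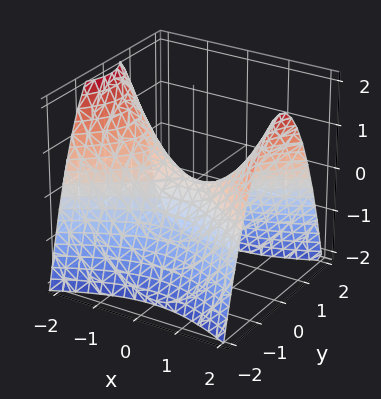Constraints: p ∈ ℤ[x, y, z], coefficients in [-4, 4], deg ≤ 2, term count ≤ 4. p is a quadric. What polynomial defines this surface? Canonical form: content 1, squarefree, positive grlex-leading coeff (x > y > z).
x^2 - 2*y^2 - 2*z

First, the degree is 2 — a saddle surface; a quadric.
Then, symmetries: it's symmetric under y → −y, forcing even powers of y; mirror symmetry x ↦ −x ⇒ only even powers of x.
Then, from the visible intercepts: it meets the z-axis at z = 0 (among the integer gridlines); it crosses the x-axis at the gridline x = 0.
Finally, assembling these constraints gives the stated polynomial.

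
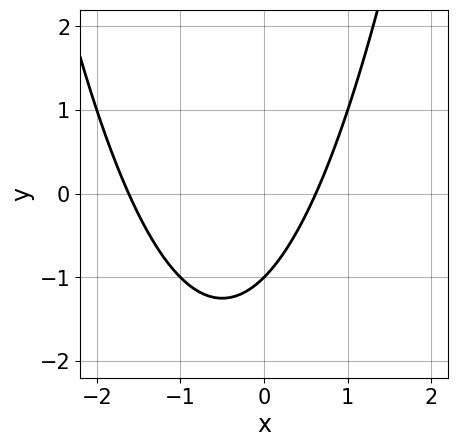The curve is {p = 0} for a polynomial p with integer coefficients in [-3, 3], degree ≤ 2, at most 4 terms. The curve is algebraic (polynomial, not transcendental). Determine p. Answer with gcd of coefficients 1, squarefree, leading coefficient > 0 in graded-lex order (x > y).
x^2 + x - y - 1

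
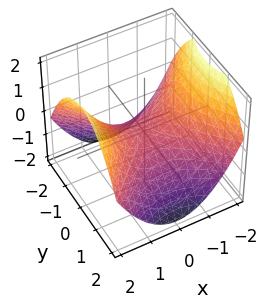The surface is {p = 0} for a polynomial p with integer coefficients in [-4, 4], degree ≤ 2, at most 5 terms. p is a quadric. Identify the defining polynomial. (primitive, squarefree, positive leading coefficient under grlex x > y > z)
Degree: a hyperbolic paraboloid; a quadric, so deg p = 2.
Symmetries: it's symmetric under x → −x, forcing even powers of x; it's symmetric under y → −y, forcing even powers of y.
Reading off the gridlines: it meets the z-axis at z = 0 (among the integer gridlines); it crosses the y-axis at the gridline y = 0; one x-axis crossing is at x = 0.
Fitting integer coefficients to these (and the overall shape) gives p.

x^2 - y^2 - 2*z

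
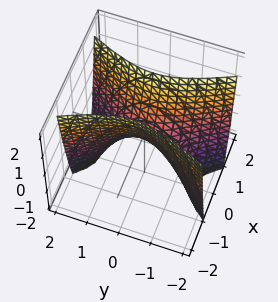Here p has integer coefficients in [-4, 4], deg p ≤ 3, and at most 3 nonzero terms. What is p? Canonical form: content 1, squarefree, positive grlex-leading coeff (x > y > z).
3*x^2 - y^2 - z

1. Degree: a hyperbolic paraboloid; a quadric, so deg p = 2.
2. Symmetries: the y ↦ −y reflection is a symmetry, so y appears only in even powers; the x ↦ −x reflection is a symmetry, so x appears only in even powers.
3. Observable constraints: it crosses the x-axis at the gridline x = 0; one z-axis crossing is at z = 0.
4. Fitting integer coefficients to these (and the overall shape) gives p.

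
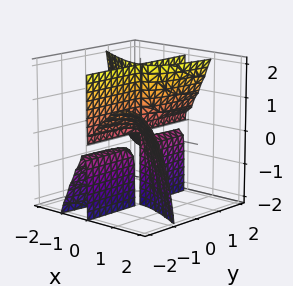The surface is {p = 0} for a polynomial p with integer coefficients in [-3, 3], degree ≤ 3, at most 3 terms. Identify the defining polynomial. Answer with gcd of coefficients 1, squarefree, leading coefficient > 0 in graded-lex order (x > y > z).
1. The picture has 2 separate pieces.
2. Degree: no degree-2 surface has this shape, so deg p = 3.
3. From the visible intercepts: every point of the z-axis in the box is on the surface; the visible y-axis segment lies entirely on the surface; one x-axis crossing is at x = 0.
4. These observations pin down the coefficients.

2*x^3 + 3*x^2*y - 2*x*y*z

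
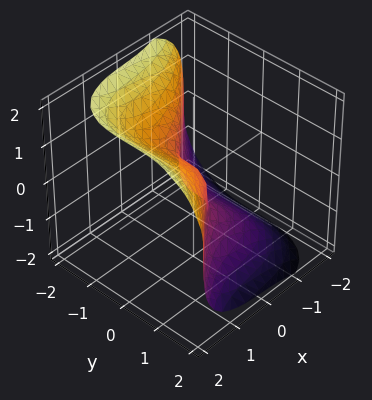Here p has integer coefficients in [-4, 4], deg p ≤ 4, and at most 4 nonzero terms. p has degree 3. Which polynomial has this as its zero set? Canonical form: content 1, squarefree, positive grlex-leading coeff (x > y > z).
Degree: the shape is more complex than any degree-2 surface, so deg p = 3.
Observable constraints: it meets the y-axis at y = 0 (among the integer gridlines); it crosses the x-axis at the gridline x = 0; it crosses the z-axis at the gridline z = 0.
Assembling these constraints gives the stated polynomial.

x^3 - y^3 - z^3 + x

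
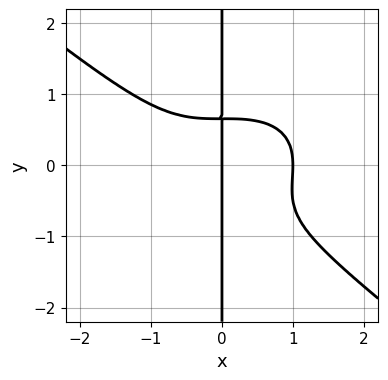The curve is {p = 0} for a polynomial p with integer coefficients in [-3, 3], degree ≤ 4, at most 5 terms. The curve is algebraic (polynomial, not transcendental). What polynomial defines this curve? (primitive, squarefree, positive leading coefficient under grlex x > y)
x^4 + 2*x*y^3 + x*y^2 - x

1. Degree: no degree-3 curve has this shape, so deg p = 4.
2. Against the integer gridlines: every point of the y-axis in the box is on the curve; the x-axis gridline crossings are at x ∈ {0, 1}.
3. Matching integer coefficients to the picture gives p.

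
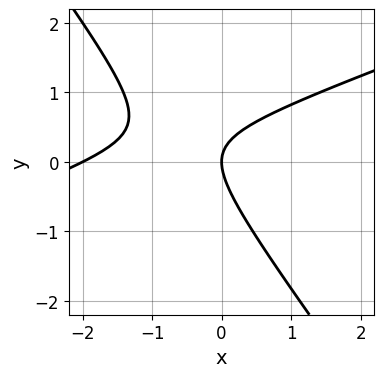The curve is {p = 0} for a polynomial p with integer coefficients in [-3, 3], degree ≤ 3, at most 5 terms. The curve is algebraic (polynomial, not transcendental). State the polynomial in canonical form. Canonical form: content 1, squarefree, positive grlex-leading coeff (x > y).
1. deg p = 2. The shape is more complex than any degree-1 curve.
2. From the axis intercepts and sections: it meets the y-axis at y = 0 (among the integer gridlines); the x-axis gridline crossings are at x ∈ {-2, 0}.
3. The integer polynomial consistent with all of this is the stated p.

x^2 - 2*x*y - 2*y^2 + 2*x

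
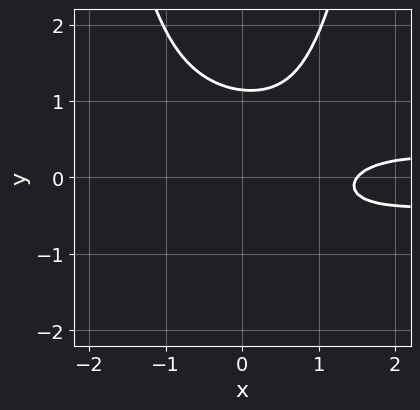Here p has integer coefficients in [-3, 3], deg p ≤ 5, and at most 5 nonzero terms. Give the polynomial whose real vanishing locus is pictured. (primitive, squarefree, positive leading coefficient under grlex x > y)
3*x^2*y^2 - 2*y^3 + x*y - 2*x + 3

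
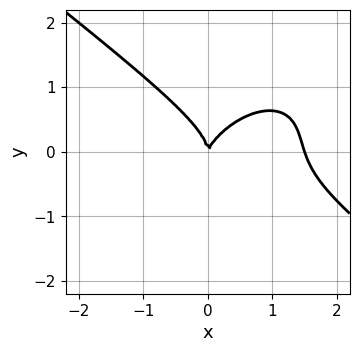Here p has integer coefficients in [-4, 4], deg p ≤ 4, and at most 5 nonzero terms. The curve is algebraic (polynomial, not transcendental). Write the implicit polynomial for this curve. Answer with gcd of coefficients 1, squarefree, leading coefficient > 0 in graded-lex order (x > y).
2*x^3 - x*y^2 + 3*y^3 - 3*x^2 + x*y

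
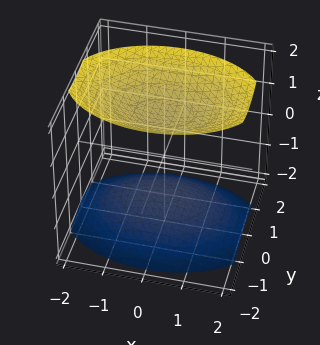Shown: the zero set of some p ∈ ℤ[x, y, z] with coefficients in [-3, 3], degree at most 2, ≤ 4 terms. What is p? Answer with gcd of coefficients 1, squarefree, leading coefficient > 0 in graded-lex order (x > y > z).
x^2 + 2*y^2 - 2*z^2 + 3

First, I count 2 distinct pieces.
Then, the degree is 2 — two sheets facing apart; a quadric.
Next, symmetries: the x ↦ −x reflection is a symmetry, so x appears only in even powers; mirror symmetry z ↦ −z ⇒ only even powers of z; it's symmetric under y → −y, forcing even powers of y.
Then, checking where it meets the axes: no x-intercept at any integer in the box; no y-intercept at any integer in the box.
Finally, fitting integer coefficients to these (and the overall shape) gives p.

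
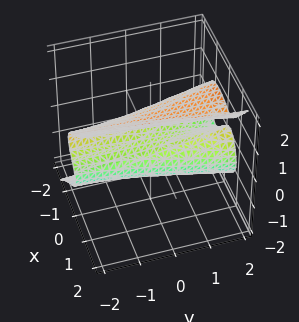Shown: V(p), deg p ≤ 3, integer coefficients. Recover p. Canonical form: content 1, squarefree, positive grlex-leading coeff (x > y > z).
The degree is 3 — no degree-2 surface has this shape.
Observable constraints: it crosses the x-axis at the gridline x = 0; the visible y-axis segment lies entirely on the surface.
Putting this together gives p. Check: (0, 0, -1) on the z-axis lies on the surface, and p(0, 0, -1) = 0. ✓

2*x^3 + x*z^2 - 2*z^3 - x*y + 2*z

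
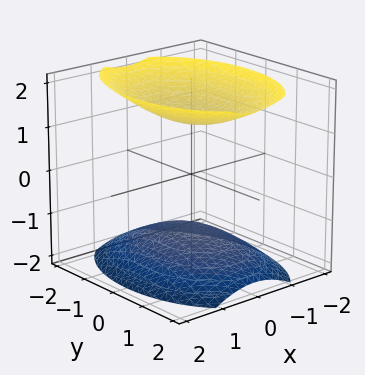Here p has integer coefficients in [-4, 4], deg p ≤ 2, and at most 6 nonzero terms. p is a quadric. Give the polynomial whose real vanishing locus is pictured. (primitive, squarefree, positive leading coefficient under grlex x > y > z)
2*x^2 + y^2 - 2*z^2 + 3

(a) The picture has 2 separate pieces. Treating them together as one polynomial.
(b) The degree is 2 — two separate bowl-shaped sheets opening away from each other; a quadric.
(c) Symmetries: the z ↦ −z reflection is a symmetry, so z appears only in even powers; mirror symmetry x ↦ −x ⇒ only even powers of x; the y ↦ −y reflection is a symmetry, so y appears only in even powers.
(d) Observable constraints: it misses every integer gridline on the y-axis; no x-intercept at any integer in the box.
(e) These observations pin down the coefficients.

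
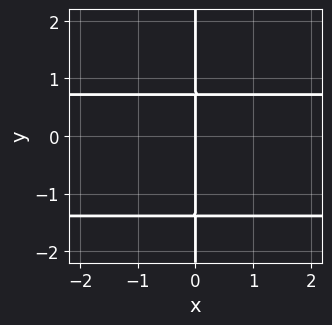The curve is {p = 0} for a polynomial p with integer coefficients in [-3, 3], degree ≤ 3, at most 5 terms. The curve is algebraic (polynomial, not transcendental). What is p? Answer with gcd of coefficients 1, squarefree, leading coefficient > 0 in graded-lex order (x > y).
3*x*y^2 + 2*x*y - 3*x

First, deg p = 3. The shape is more complex than any degree-2 curve.
Then, from the visible intercepts: one x-axis crossing is at x = 0; the visible y-axis segment lies entirely on the curve.
Finally, putting this together gives p.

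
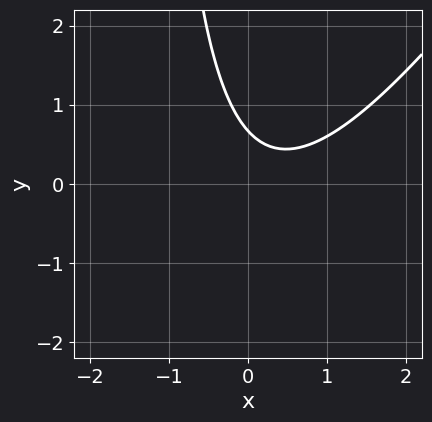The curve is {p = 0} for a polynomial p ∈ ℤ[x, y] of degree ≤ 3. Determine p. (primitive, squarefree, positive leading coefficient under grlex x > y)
3*x^2 - 2*x*y - 2*x - 3*y + 2

deg p = 2. No degree-1 curve has this shape.
From the axis intercepts and sections: the curve avoids every integer x-axis point in the box.
Together with the visible shape, these determine p as stated.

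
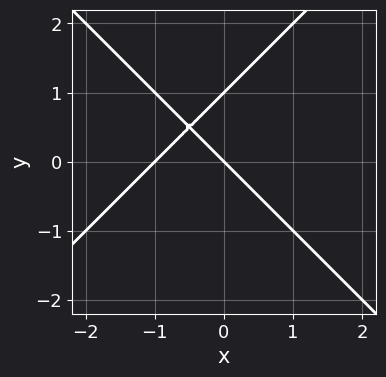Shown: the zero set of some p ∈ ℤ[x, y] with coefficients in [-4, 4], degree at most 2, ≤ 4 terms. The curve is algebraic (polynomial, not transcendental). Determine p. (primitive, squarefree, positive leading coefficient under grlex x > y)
1. deg p = 2. A generic line meets the curve in up to 2 points.
2. From the axis intercepts and sections: among the integer gridlines, it crosses the y-axis at y ∈ {0, 1}; among the integer gridlines, it crosses the x-axis at x ∈ {-1, 0}.
3. Solving for integer coefficients yields p as stated.

x^2 - y^2 + x + y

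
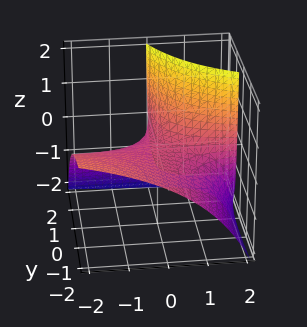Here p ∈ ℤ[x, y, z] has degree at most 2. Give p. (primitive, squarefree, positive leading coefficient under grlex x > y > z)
x*y + x*z + y*z - 2*z

Degree: a generic line meets the surface in up to 2 points, so deg p = 2.
From the axis intercepts and sections: the visible x-axis segment lies entirely on the surface; one z-axis crossing is at z = 0.
The integer polynomial consistent with all of this is the stated p. Check: (0, 1, 0) on the y-axis lies on the surface, and p(0, 1, 0) = 0. ✓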